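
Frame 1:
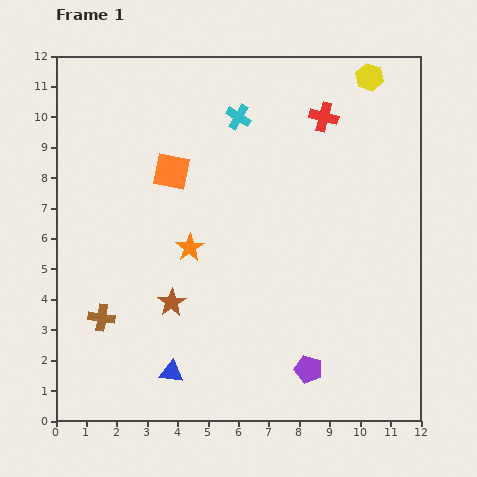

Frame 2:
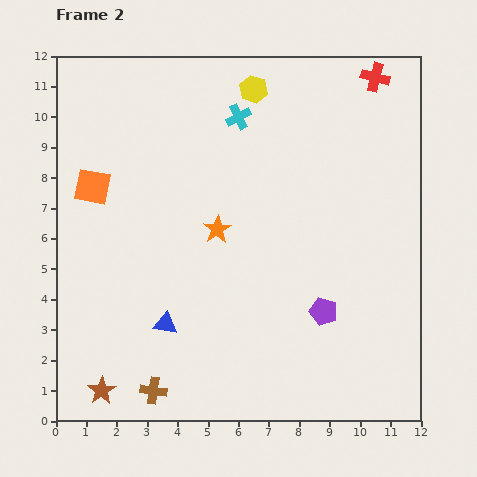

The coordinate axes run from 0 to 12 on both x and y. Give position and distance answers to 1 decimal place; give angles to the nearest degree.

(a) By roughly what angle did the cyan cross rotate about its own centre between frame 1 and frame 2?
33° clockwise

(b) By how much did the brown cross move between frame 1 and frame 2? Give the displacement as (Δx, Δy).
(1.7, -2.4)

The brown cross was at (1.5, 3.4) in frame 1 and (3.2, 1.0) in frame 2.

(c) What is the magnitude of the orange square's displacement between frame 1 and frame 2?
2.6

The orange square moved from (3.8, 8.2) to (1.2, 7.7), a distance of √(2.6² + 0.5²) ≈ 2.6.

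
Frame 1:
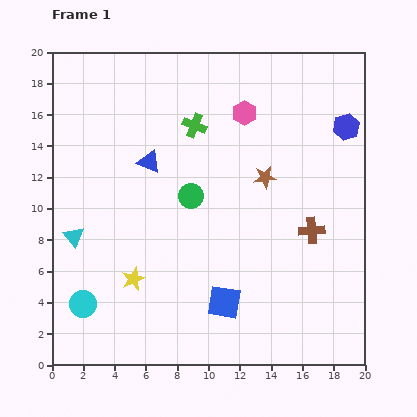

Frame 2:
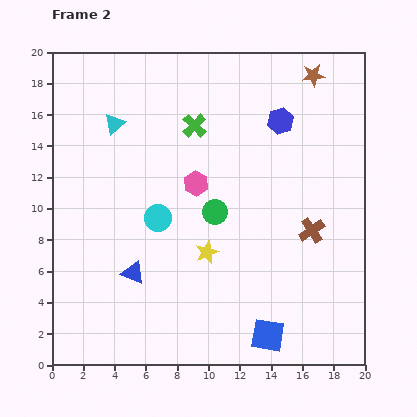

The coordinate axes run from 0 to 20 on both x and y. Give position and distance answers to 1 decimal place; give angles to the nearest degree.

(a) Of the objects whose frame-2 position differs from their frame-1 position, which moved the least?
the green circle

(moved 1.8)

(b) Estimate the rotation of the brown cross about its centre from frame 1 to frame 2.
29° counter-clockwise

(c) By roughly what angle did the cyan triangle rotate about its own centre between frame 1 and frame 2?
27° clockwise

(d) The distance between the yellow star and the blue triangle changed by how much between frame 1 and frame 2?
-2.7

Distance in frame 1: 7.6. Distance in frame 2: 4.9.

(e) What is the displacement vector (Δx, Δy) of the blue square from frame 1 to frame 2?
(2.8, -2.1)

The blue square was at (11.0, 4.0) in frame 1 and (13.8, 1.9) in frame 2.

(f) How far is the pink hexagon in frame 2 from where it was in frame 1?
5.5

The pink hexagon moved from (12.3, 16.1) to (9.2, 11.6), a distance of √(3.1² + 4.5²) ≈ 5.5.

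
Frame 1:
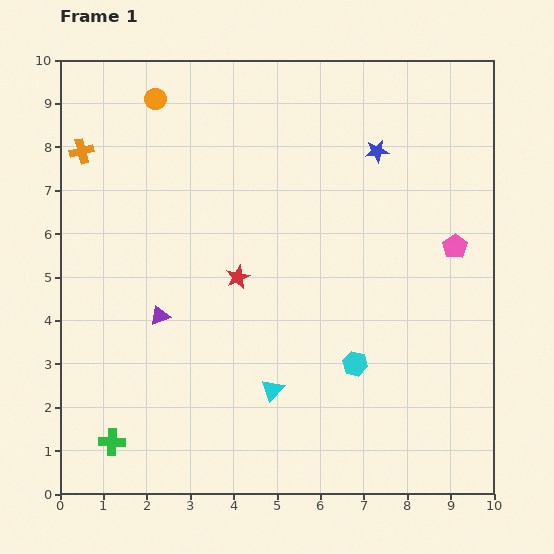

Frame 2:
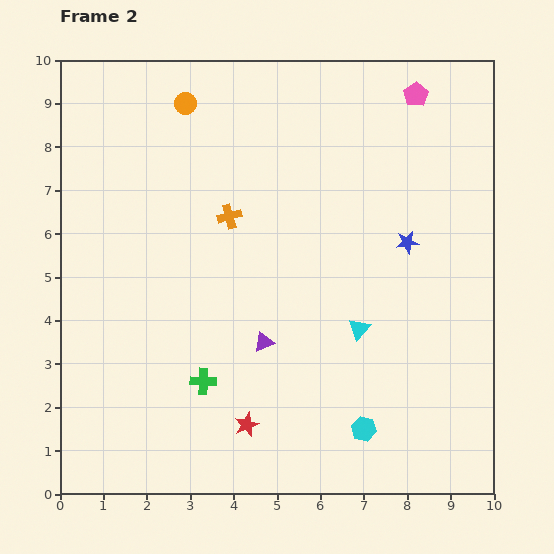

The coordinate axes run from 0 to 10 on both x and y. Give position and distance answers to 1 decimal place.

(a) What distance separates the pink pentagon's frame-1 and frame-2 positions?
3.6

The pink pentagon moved from (9.1, 5.7) to (8.2, 9.2), a distance of √(0.9² + 3.5²) ≈ 3.6.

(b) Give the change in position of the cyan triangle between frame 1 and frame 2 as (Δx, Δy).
(2.0, 1.4)

The cyan triangle was at (4.9, 2.4) in frame 1 and (6.9, 3.8) in frame 2.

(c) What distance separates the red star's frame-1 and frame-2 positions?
3.4

The red star moved from (4.1, 5.0) to (4.3, 1.6), a distance of √(0.2² + 3.4²) ≈ 3.4.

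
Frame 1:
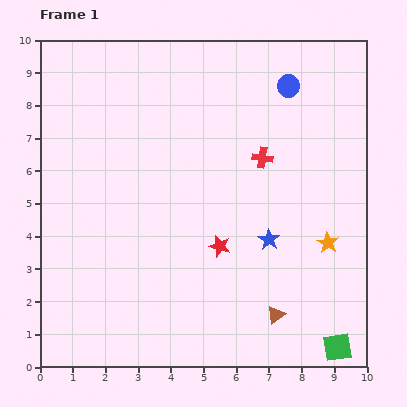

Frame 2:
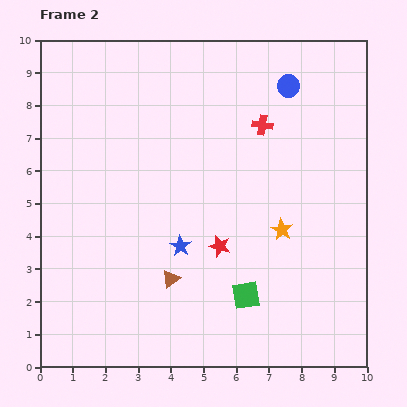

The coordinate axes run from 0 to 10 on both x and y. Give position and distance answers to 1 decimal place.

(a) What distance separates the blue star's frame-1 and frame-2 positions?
2.7

The blue star moved from (7.0, 3.9) to (4.3, 3.7), a distance of √(2.7² + 0.2²) ≈ 2.7.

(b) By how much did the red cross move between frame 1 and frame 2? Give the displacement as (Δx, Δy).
(0.0, 1.0)

The red cross was at (6.8, 6.4) in frame 1 and (6.8, 7.4) in frame 2.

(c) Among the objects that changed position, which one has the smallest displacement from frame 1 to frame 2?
the red cross

(moved 1.0)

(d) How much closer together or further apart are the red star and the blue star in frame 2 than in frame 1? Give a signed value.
-0.3

Distance in frame 1: 1.5. Distance in frame 2: 1.2.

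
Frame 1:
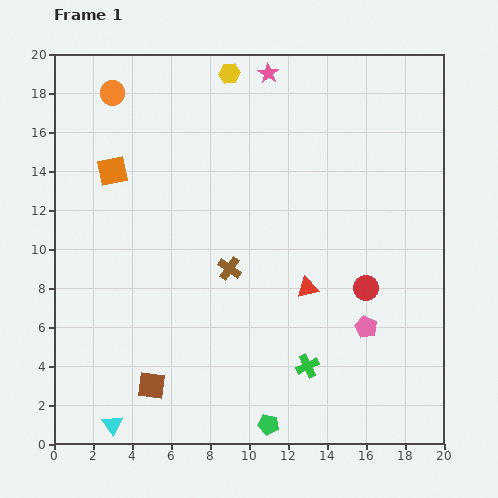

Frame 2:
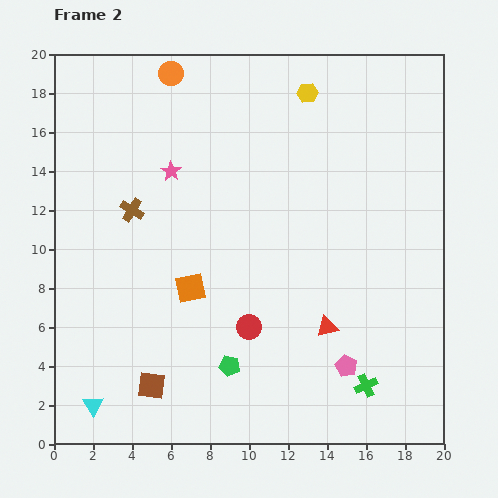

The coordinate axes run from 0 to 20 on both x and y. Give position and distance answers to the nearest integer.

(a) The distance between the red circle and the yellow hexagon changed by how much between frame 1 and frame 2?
-1

Distance in frame 1: 13. Distance in frame 2: 12.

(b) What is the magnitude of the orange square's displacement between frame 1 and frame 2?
7

The orange square moved from (3, 14) to (7, 8), a distance of √(4² + 6²) ≈ 7.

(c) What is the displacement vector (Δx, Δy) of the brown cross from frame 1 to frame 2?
(-5, 3)

The brown cross was at (9, 9) in frame 1 and (4, 12) in frame 2.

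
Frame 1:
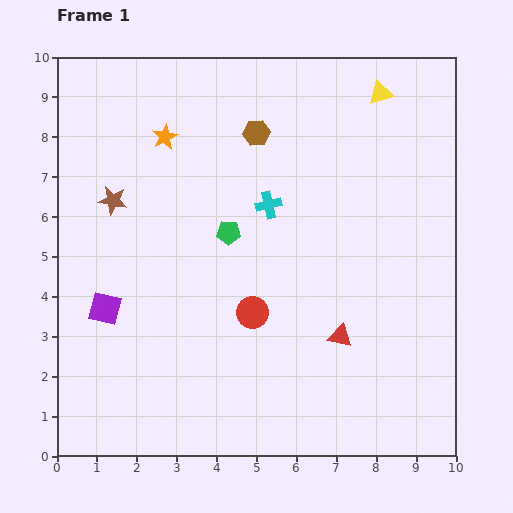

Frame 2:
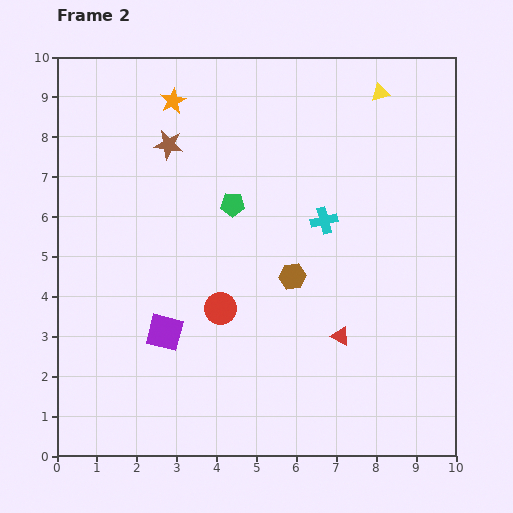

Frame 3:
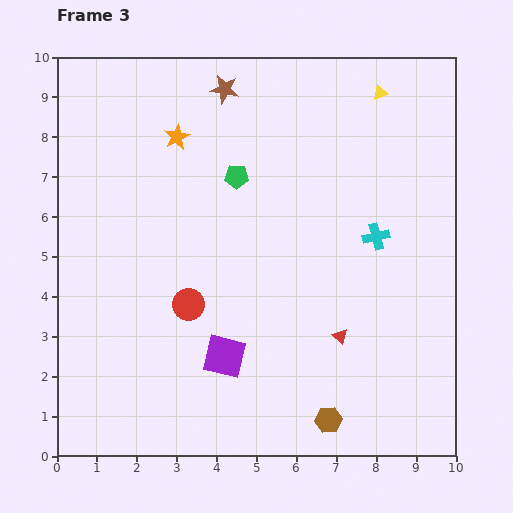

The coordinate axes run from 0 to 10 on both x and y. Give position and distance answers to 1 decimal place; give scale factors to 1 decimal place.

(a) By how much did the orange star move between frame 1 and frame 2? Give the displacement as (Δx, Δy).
(0.2, 0.9)

The orange star was at (2.7, 8.0) in frame 1 and (2.9, 8.9) in frame 2.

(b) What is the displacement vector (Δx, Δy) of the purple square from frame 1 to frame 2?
(1.5, -0.6)

The purple square was at (1.2, 3.7) in frame 1 and (2.7, 3.1) in frame 2.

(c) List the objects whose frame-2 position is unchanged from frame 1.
the yellow triangle, the red triangle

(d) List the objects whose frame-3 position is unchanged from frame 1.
the yellow triangle, the red triangle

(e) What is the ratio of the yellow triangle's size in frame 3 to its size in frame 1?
0.6×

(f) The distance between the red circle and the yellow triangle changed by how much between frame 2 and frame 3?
+0.5

Distance in frame 2: 6.7. Distance in frame 3: 7.2.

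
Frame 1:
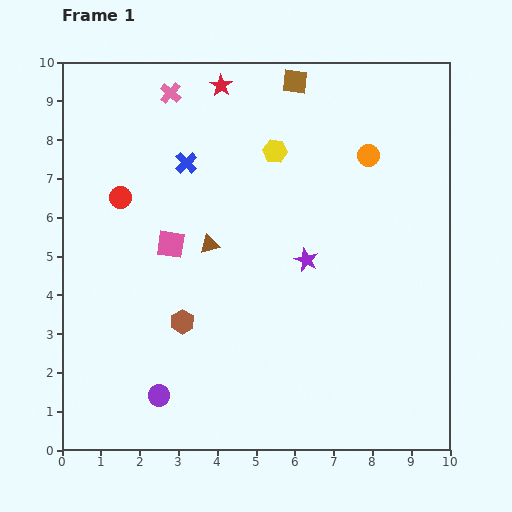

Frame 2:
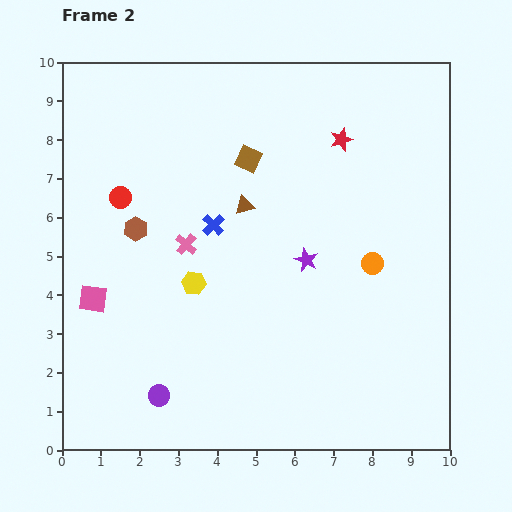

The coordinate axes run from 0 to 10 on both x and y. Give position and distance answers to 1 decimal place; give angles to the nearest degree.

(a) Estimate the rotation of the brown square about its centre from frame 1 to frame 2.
19° clockwise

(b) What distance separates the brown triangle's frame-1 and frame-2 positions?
1.3

The brown triangle moved from (3.8, 5.3) to (4.7, 6.3), a distance of √(0.9² + 1.0²) ≈ 1.3.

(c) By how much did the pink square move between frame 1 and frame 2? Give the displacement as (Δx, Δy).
(-2.0, -1.4)

The pink square was at (2.8, 5.3) in frame 1 and (0.8, 3.9) in frame 2.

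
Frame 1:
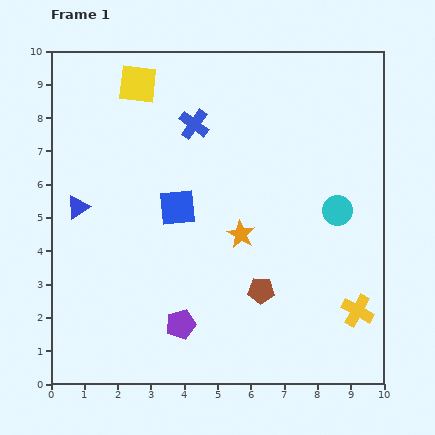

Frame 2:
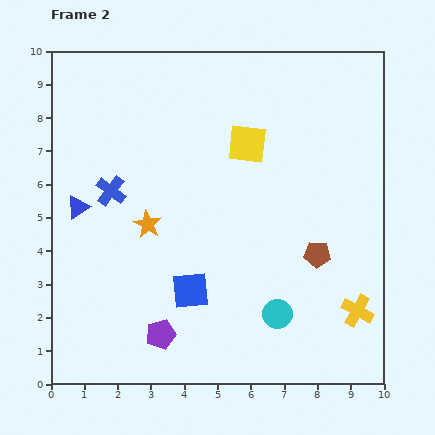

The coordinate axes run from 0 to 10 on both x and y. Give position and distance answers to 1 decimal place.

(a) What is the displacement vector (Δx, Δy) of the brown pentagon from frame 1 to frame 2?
(1.7, 1.1)

The brown pentagon was at (6.3, 2.8) in frame 1 and (8.0, 3.9) in frame 2.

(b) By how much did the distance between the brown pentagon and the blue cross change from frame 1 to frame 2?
+1.1

Distance in frame 1: 5.4. Distance in frame 2: 6.5.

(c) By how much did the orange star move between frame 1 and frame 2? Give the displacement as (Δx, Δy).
(-2.8, 0.3)

The orange star was at (5.7, 4.5) in frame 1 and (2.9, 4.8) in frame 2.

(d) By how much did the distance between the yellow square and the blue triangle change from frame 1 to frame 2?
+1.3

Distance in frame 1: 4.1. Distance in frame 2: 5.4.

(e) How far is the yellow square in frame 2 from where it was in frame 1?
3.8

The yellow square moved from (2.6, 9.0) to (5.9, 7.2), a distance of √(3.3² + 1.8²) ≈ 3.8.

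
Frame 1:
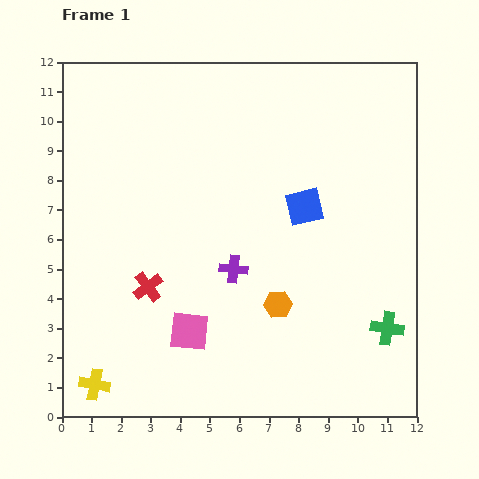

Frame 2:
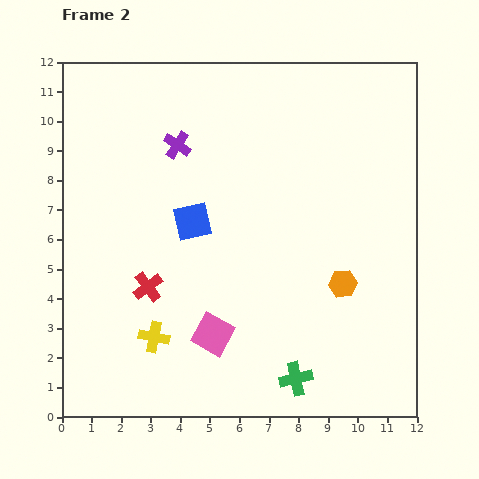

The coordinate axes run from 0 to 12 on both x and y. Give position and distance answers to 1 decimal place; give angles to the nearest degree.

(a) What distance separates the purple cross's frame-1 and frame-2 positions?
4.6

The purple cross moved from (5.8, 5.0) to (3.9, 9.2), a distance of √(1.9² + 4.2²) ≈ 4.6.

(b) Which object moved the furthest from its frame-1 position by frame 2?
the purple cross

(moved 4.6; next 3.8)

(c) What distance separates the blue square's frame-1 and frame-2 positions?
3.8

The blue square moved from (8.2, 7.1) to (4.4, 6.6), a distance of √(3.8² + 0.5²) ≈ 3.8.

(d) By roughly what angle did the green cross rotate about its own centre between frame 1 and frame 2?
21° counter-clockwise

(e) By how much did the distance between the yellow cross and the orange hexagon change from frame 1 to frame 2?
-0.2

Distance in frame 1: 6.8. Distance in frame 2: 6.6.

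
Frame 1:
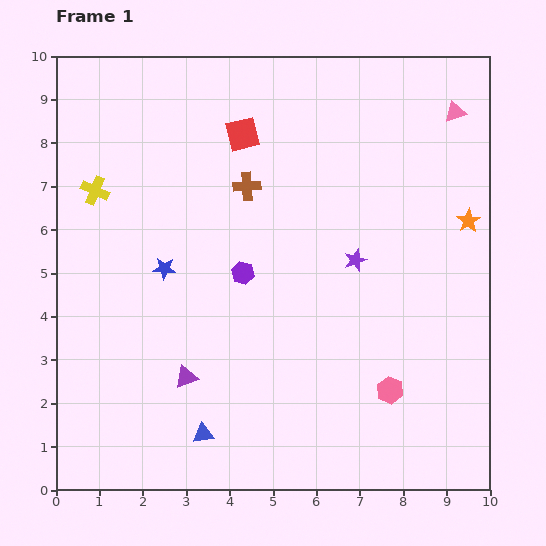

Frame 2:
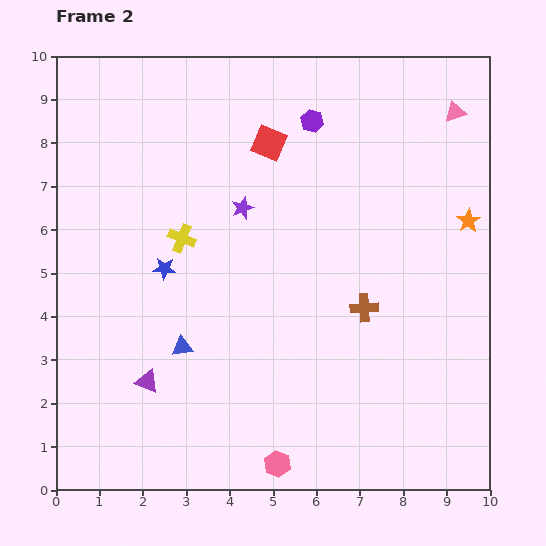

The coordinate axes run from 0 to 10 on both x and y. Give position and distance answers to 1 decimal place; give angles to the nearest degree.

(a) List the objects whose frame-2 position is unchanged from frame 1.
the orange star, the blue star, the pink triangle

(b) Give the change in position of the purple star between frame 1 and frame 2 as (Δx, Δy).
(-2.6, 1.2)

The purple star was at (6.9, 5.3) in frame 1 and (4.3, 6.5) in frame 2.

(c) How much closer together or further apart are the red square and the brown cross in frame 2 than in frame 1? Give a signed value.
+3.2

Distance in frame 1: 1.2. Distance in frame 2: 4.4.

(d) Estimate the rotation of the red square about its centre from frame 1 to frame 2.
37° clockwise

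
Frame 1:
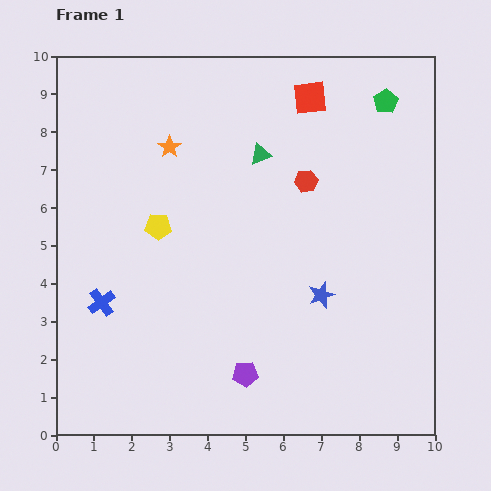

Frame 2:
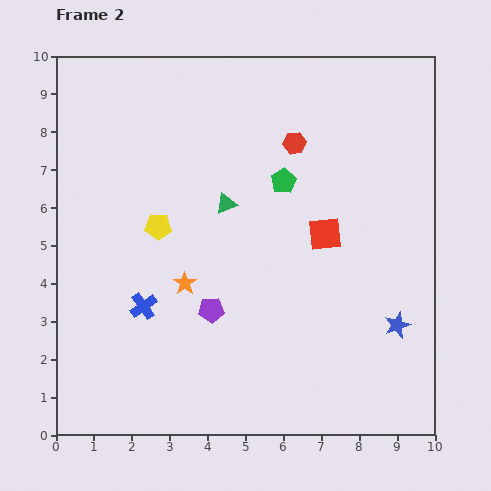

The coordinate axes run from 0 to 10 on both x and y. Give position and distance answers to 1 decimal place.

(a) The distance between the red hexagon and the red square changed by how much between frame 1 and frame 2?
+0.3

Distance in frame 1: 2.2. Distance in frame 2: 2.5.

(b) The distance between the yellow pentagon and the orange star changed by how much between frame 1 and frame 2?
-0.4

Distance in frame 1: 2.1. Distance in frame 2: 1.7.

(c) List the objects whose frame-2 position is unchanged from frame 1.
the yellow pentagon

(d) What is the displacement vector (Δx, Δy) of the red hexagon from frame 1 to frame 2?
(-0.3, 1.0)

The red hexagon was at (6.6, 6.7) in frame 1 and (6.3, 7.7) in frame 2.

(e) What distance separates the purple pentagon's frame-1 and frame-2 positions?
1.9

The purple pentagon moved from (5.0, 1.6) to (4.1, 3.3), a distance of √(0.9² + 1.7²) ≈ 1.9.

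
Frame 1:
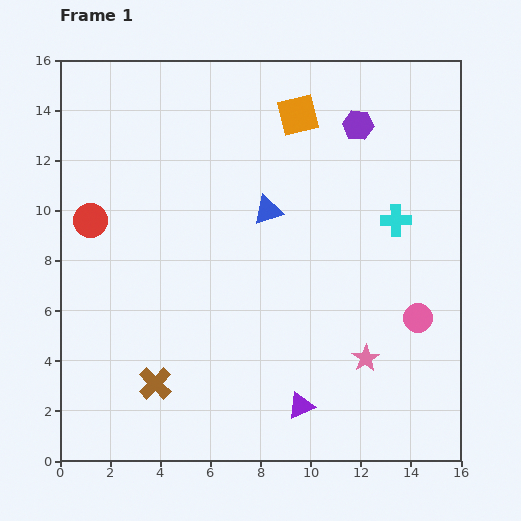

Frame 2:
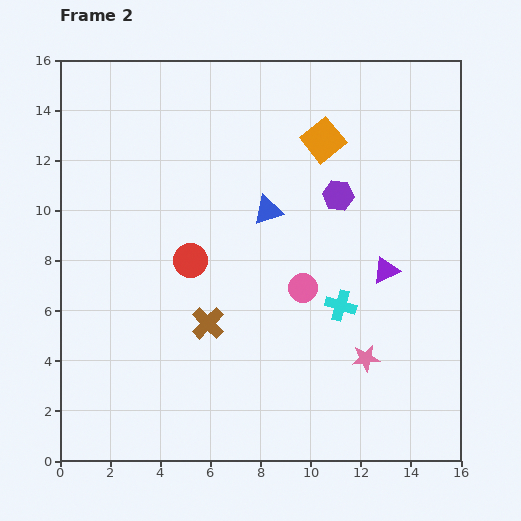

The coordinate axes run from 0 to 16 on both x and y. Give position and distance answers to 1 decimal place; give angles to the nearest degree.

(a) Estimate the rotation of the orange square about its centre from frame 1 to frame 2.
25° counter-clockwise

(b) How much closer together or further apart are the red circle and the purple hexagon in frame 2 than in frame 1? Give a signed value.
-5.0

Distance in frame 1: 11.4. Distance in frame 2: 6.4.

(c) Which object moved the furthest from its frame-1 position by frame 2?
the purple triangle

(moved 6.4; next 4.8)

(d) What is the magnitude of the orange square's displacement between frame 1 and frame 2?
1.4

The orange square moved from (9.5, 13.8) to (10.5, 12.8), a distance of √(1.0² + 1.0²) ≈ 1.4.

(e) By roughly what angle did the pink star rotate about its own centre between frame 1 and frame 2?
27° clockwise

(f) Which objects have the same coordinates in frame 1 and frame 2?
the blue triangle, the pink star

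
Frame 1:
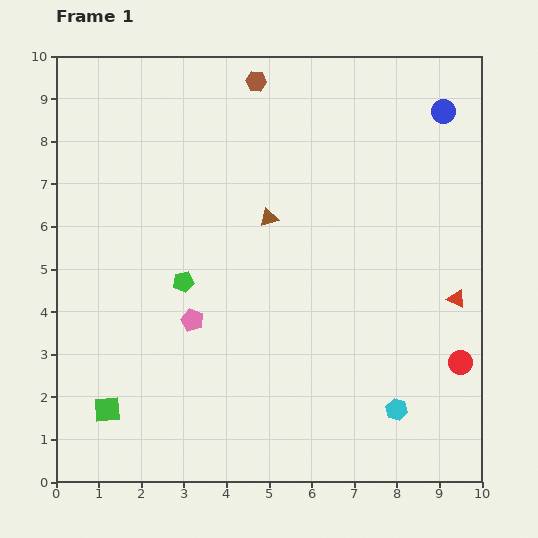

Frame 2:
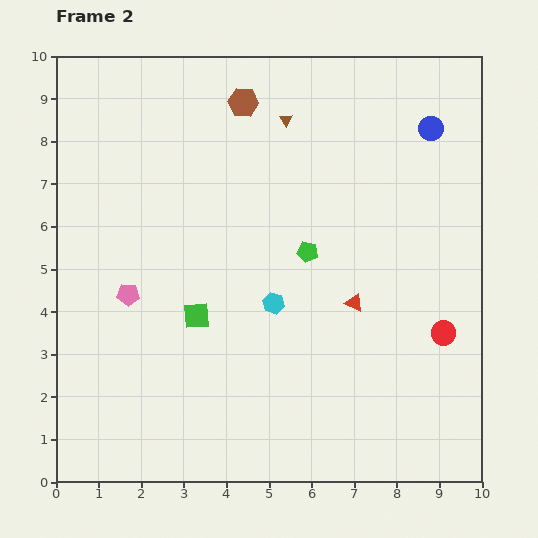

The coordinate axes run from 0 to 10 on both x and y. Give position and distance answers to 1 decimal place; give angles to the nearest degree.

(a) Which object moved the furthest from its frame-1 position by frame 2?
the cyan hexagon

(moved 3.8; next 3.0)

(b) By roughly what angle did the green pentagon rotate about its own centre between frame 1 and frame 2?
21° clockwise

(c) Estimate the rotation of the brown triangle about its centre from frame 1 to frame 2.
44° counter-clockwise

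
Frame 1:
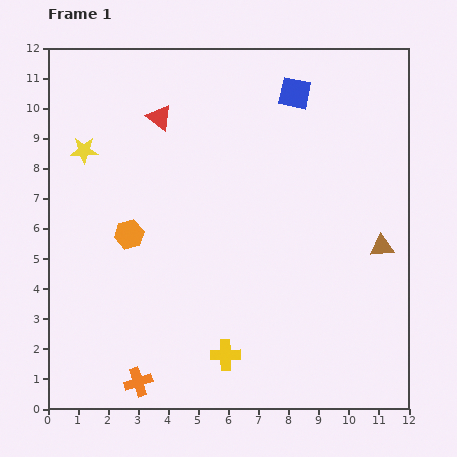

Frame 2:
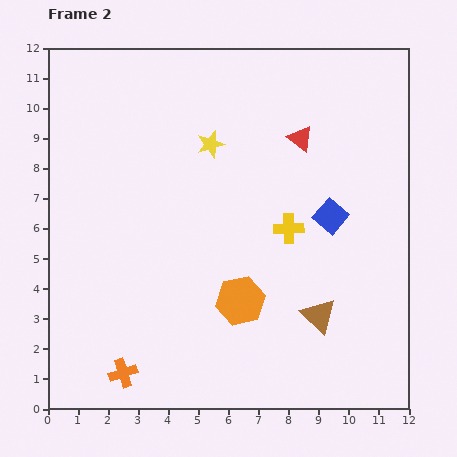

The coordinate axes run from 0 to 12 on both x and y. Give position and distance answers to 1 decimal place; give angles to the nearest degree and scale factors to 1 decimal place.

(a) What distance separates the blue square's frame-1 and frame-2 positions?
4.3

The blue square moved from (8.2, 10.5) to (9.4, 6.4), a distance of √(1.2² + 4.1²) ≈ 4.3.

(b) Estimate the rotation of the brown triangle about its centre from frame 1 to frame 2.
49° clockwise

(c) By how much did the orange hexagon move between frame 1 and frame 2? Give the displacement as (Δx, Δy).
(3.7, -2.2)

The orange hexagon was at (2.7, 5.8) in frame 1 and (6.4, 3.6) in frame 2.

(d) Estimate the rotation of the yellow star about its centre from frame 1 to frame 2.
15° counter-clockwise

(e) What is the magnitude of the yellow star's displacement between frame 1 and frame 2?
4.2

The yellow star moved from (1.2, 8.6) to (5.4, 8.8), a distance of √(4.2² + 0.2²) ≈ 4.2.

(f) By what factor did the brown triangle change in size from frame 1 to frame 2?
1.5×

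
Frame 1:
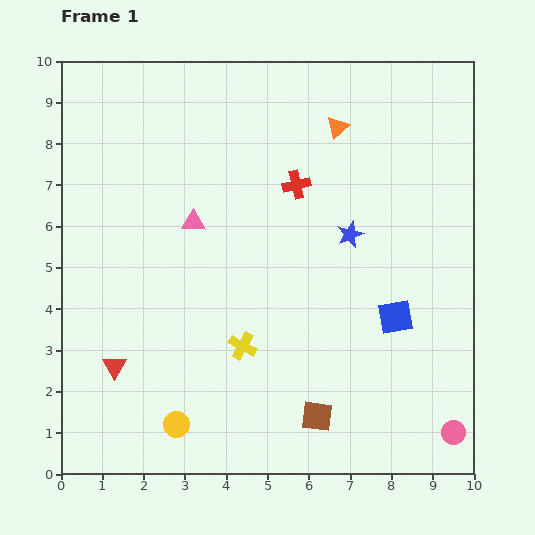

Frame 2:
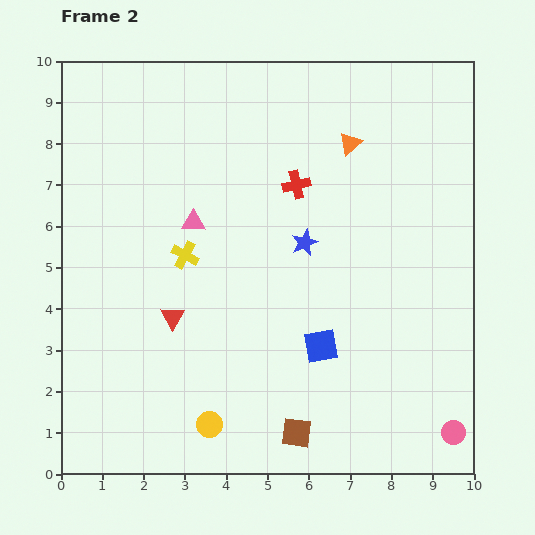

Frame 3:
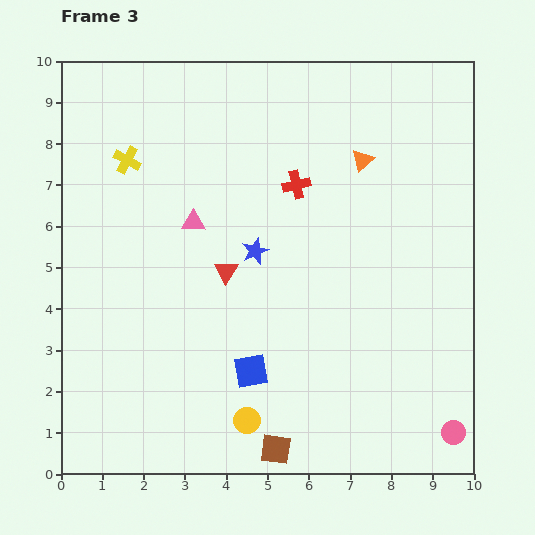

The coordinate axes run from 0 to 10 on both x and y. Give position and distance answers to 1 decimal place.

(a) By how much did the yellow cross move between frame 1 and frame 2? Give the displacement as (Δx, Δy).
(-1.4, 2.2)

The yellow cross was at (4.4, 3.1) in frame 1 and (3.0, 5.3) in frame 2.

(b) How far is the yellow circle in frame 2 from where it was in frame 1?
0.8

The yellow circle moved from (2.8, 1.2) to (3.6, 1.2), a distance of √(0.8² + 0.0²) ≈ 0.8.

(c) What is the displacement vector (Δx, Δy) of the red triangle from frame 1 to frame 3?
(2.7, 2.3)

The red triangle was at (1.3, 2.6) in frame 1 and (4.0, 4.9) in frame 3.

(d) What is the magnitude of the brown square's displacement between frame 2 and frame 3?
0.6

The brown square moved from (5.7, 1.0) to (5.2, 0.6), a distance of √(0.5² + 0.4²) ≈ 0.6.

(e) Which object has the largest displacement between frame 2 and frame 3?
the yellow cross

(moved 2.7; next 1.8)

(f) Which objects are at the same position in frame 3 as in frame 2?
the pink triangle, the red cross, the pink circle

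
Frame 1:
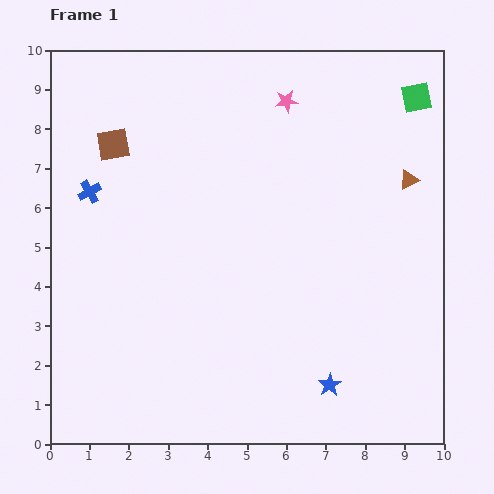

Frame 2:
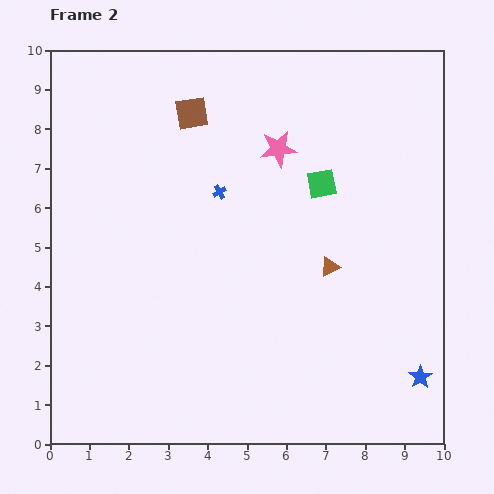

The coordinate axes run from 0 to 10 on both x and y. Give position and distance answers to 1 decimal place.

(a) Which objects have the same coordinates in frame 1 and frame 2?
none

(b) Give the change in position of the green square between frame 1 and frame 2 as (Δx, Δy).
(-2.4, -2.2)

The green square was at (9.3, 8.8) in frame 1 and (6.9, 6.6) in frame 2.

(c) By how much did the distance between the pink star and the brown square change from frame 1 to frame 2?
-2.1

Distance in frame 1: 4.5. Distance in frame 2: 2.4.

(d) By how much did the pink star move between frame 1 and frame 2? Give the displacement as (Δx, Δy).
(-0.2, -1.2)

The pink star was at (6.0, 8.7) in frame 1 and (5.8, 7.5) in frame 2.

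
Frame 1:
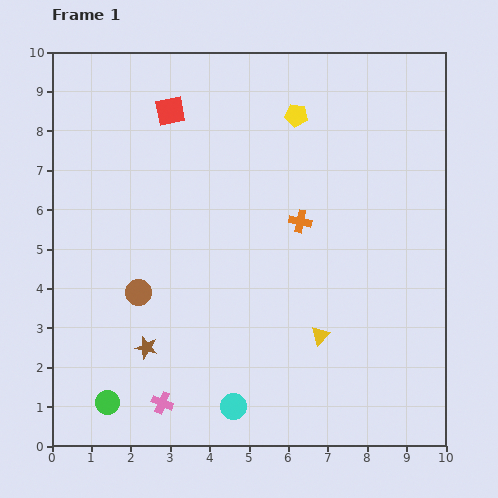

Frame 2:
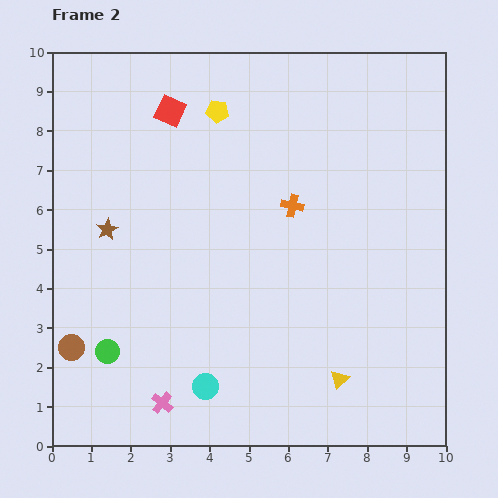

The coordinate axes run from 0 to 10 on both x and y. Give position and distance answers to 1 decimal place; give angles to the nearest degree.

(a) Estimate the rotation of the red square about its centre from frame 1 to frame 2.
36° clockwise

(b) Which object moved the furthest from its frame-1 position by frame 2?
the brown star

(moved 3.2; next 2.2)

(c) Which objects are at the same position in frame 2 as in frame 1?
the red square, the pink cross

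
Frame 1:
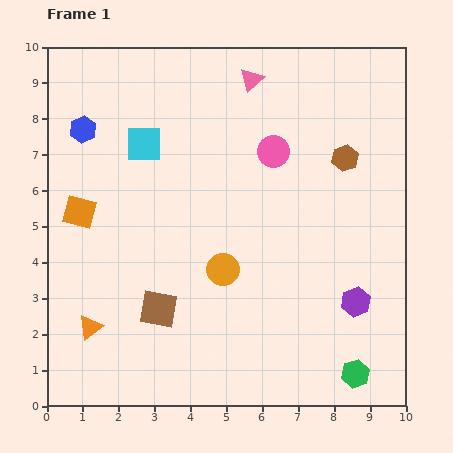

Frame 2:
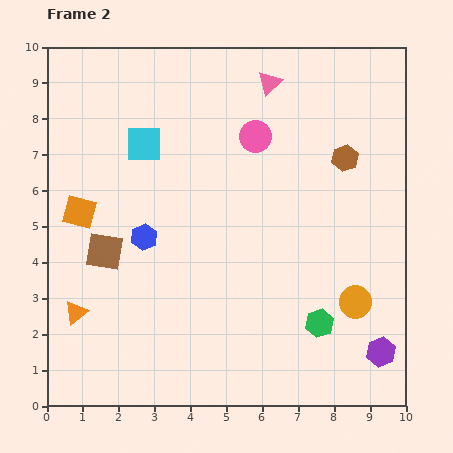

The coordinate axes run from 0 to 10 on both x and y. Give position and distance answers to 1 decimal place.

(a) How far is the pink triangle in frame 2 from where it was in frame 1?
0.5

The pink triangle moved from (5.7, 9.1) to (6.2, 9.0), a distance of √(0.5² + 0.1²) ≈ 0.5.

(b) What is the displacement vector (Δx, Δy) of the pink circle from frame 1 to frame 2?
(-0.5, 0.4)

The pink circle was at (6.3, 7.1) in frame 1 and (5.8, 7.5) in frame 2.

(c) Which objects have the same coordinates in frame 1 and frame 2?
the orange square, the brown hexagon, the cyan square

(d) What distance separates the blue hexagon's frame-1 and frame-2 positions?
3.4

The blue hexagon moved from (1.0, 7.7) to (2.7, 4.7), a distance of √(1.7² + 3.0²) ≈ 3.4.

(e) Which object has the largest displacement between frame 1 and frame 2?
the orange circle

(moved 3.8; next 3.4)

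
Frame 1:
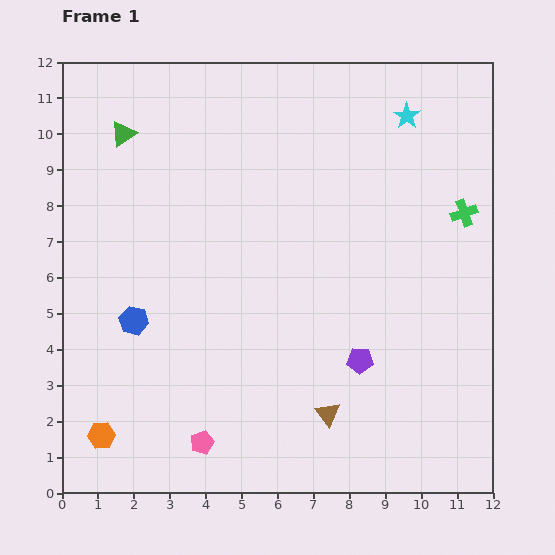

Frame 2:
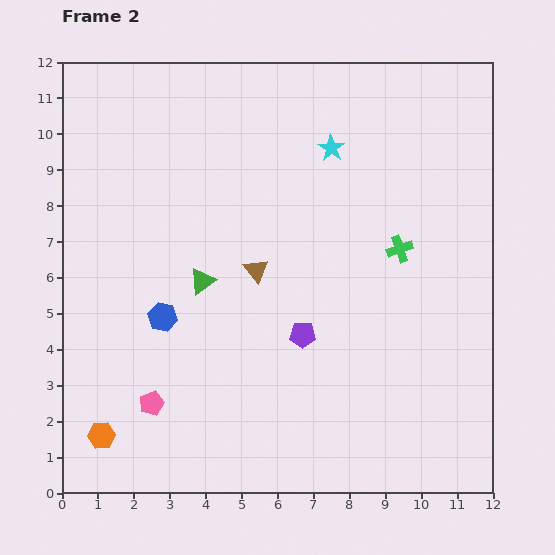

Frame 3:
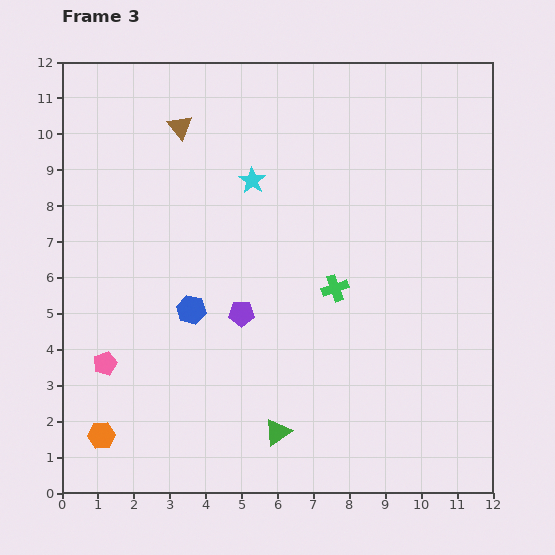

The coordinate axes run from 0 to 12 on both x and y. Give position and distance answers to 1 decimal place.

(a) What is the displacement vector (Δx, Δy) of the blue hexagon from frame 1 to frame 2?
(0.8, 0.1)

The blue hexagon was at (2.0, 4.8) in frame 1 and (2.8, 4.9) in frame 2.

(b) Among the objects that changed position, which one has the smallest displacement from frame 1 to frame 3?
the blue hexagon

(moved 1.6)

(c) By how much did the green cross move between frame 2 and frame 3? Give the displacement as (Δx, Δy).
(-1.8, -1.1)

The green cross was at (9.4, 6.8) in frame 2 and (7.6, 5.7) in frame 3.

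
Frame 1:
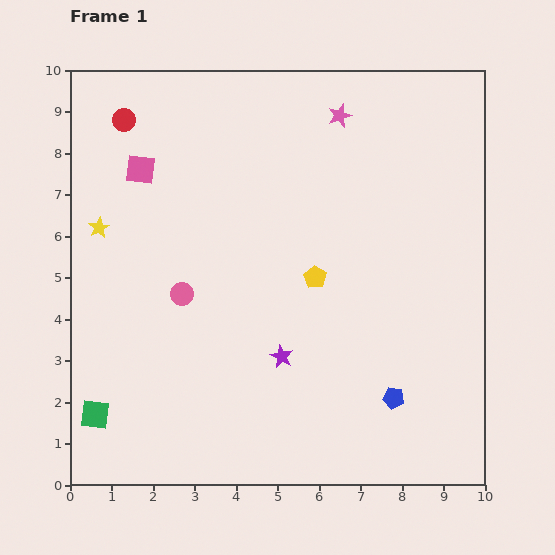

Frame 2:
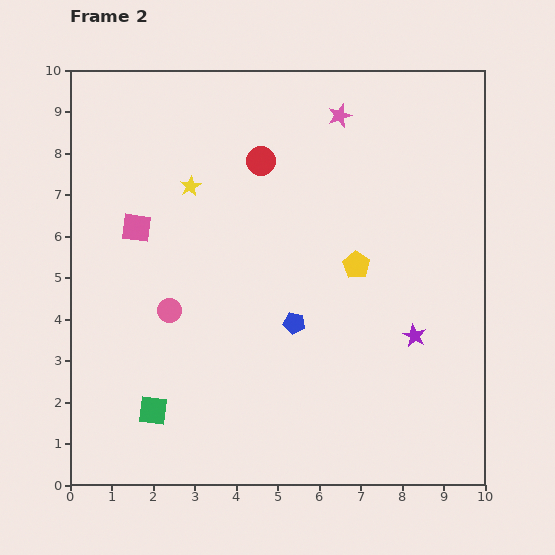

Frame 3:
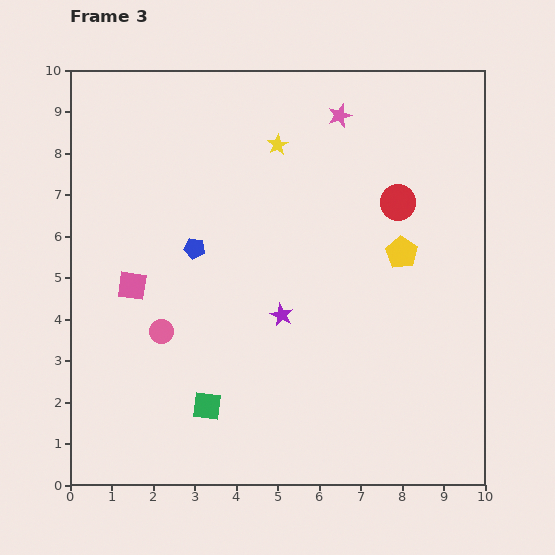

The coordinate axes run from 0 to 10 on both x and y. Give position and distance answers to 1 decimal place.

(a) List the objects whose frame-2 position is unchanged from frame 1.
the pink star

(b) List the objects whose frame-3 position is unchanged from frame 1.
the pink star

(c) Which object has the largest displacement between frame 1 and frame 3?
the red circle

(moved 6.9; next 6.0)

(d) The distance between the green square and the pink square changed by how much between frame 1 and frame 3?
-2.6

Distance in frame 1: 6.0. Distance in frame 3: 3.4.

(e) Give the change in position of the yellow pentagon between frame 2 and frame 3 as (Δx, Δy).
(1.1, 0.3)

The yellow pentagon was at (6.9, 5.3) in frame 2 and (8.0, 5.6) in frame 3.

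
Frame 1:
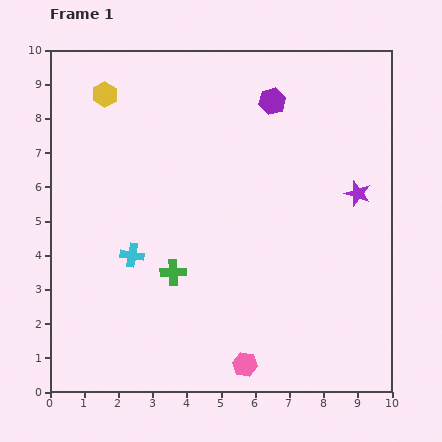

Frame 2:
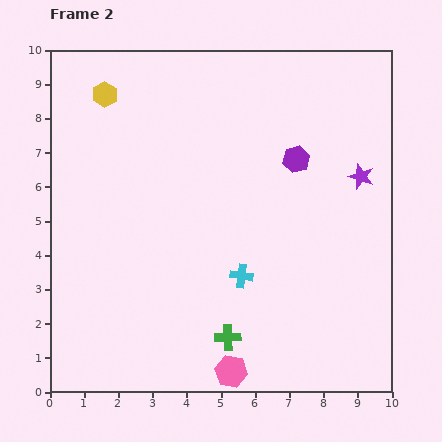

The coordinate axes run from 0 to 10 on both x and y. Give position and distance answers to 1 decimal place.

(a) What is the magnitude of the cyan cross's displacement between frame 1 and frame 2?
3.3

The cyan cross moved from (2.4, 4.0) to (5.6, 3.4), a distance of √(3.2² + 0.6²) ≈ 3.3.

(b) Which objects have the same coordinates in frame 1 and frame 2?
the yellow hexagon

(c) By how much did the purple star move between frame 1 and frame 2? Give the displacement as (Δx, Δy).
(0.1, 0.5)

The purple star was at (9.0, 5.8) in frame 1 and (9.1, 6.3) in frame 2.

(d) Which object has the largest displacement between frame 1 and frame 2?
the cyan cross

(moved 3.3; next 2.5)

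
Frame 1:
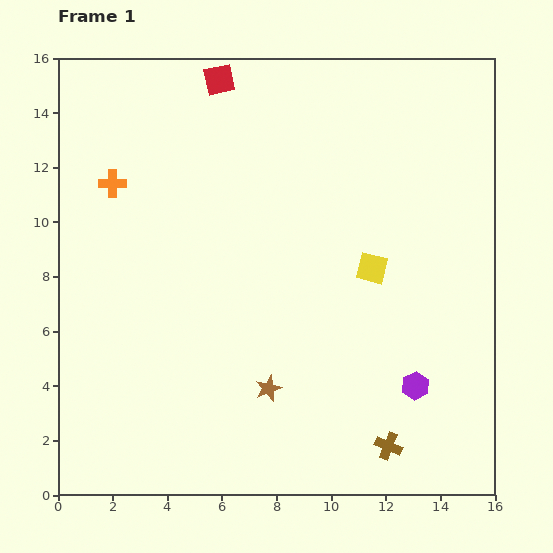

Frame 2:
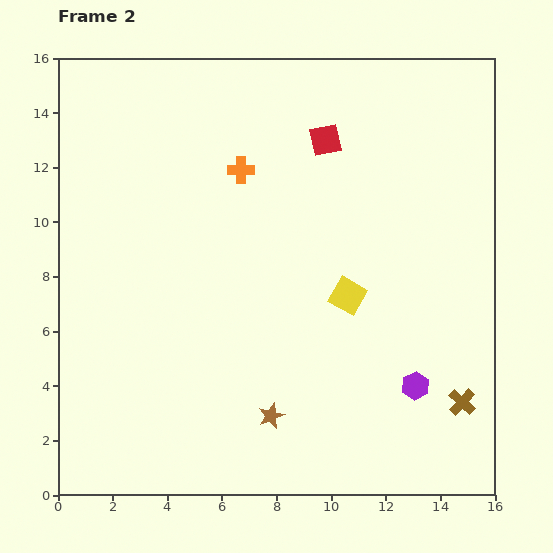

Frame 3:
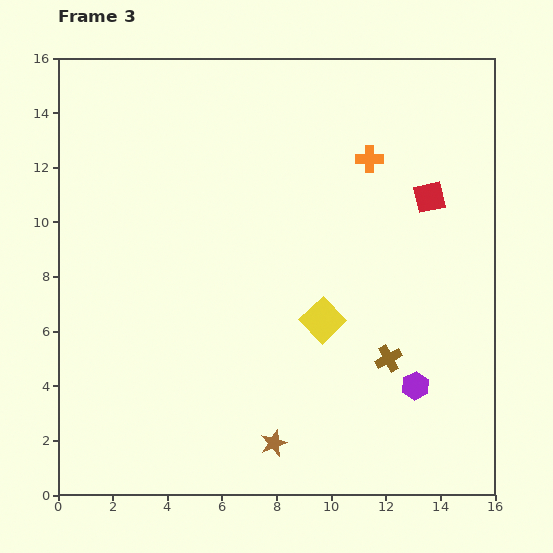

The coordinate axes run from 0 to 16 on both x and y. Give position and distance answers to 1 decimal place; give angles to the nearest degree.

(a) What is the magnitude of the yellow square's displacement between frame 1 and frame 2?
1.3

The yellow square moved from (11.5, 8.3) to (10.6, 7.3), a distance of √(0.9² + 1.0²) ≈ 1.3.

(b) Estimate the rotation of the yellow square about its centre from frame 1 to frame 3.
32° clockwise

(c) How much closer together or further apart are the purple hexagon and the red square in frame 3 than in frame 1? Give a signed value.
-6.4

Distance in frame 1: 13.3. Distance in frame 3: 6.9.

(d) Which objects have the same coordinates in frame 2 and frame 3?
the purple hexagon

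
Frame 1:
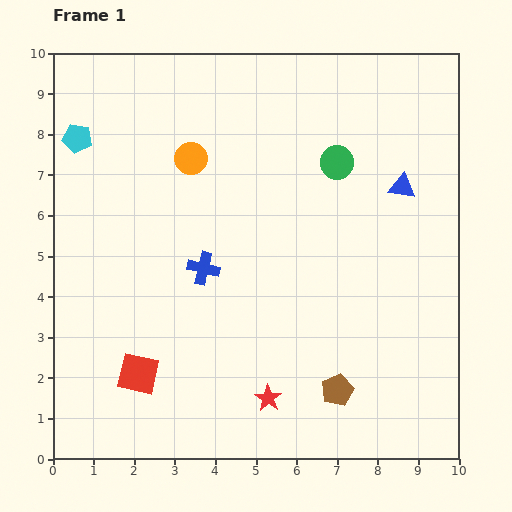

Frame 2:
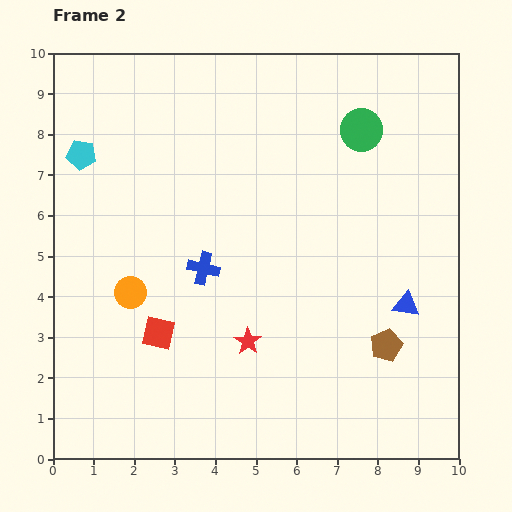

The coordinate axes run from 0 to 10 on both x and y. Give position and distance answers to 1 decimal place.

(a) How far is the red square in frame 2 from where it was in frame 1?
1.1

The red square moved from (2.1, 2.1) to (2.6, 3.1), a distance of √(0.5² + 1.0²) ≈ 1.1.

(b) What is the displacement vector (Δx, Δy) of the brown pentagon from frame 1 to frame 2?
(1.2, 1.1)

The brown pentagon was at (7.0, 1.7) in frame 1 and (8.2, 2.8) in frame 2.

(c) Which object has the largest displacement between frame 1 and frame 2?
the orange circle

(moved 3.6; next 2.9)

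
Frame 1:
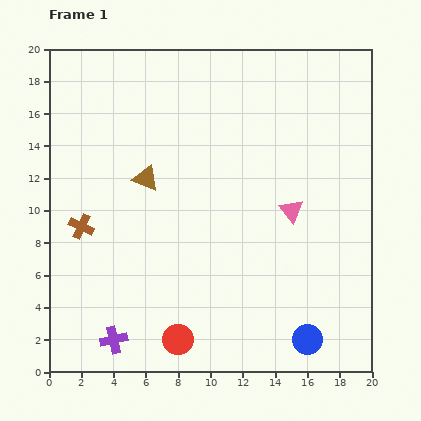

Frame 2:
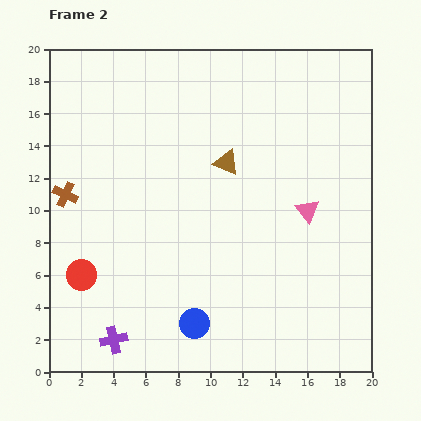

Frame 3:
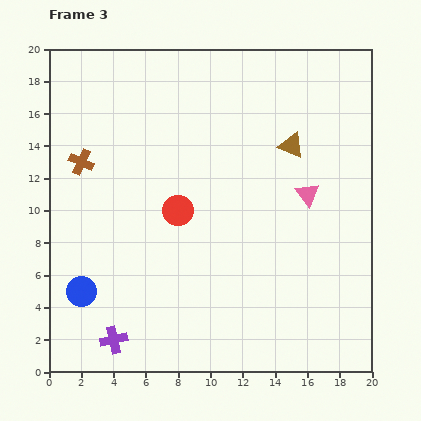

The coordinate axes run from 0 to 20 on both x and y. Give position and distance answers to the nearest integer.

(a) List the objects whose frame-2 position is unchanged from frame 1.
the purple cross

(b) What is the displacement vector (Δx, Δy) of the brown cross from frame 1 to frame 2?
(-1, 2)

The brown cross was at (2, 9) in frame 1 and (1, 11) in frame 2.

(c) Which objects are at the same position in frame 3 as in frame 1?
the purple cross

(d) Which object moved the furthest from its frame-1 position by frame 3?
the blue circle

(moved 14; next 9)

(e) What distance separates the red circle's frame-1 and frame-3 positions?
8

The red circle moved from (8, 2) to (8, 10), a distance of √(0² + 8²) ≈ 8.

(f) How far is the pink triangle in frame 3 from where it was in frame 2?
1

The pink triangle moved from (16, 10) to (16, 11), a distance of √(0² + 1²) ≈ 1.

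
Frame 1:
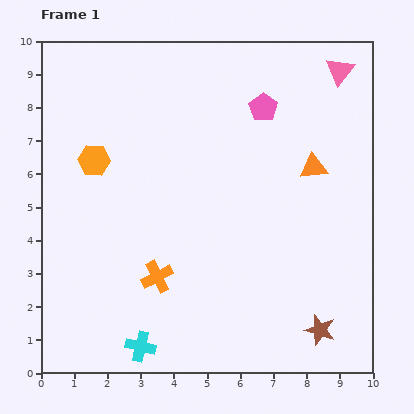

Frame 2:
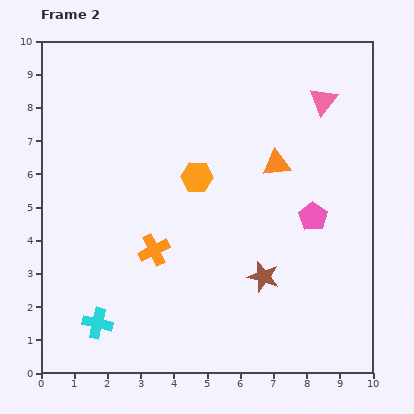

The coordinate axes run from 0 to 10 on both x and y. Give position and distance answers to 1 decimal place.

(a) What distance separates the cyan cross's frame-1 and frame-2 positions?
1.5

The cyan cross moved from (3.0, 0.8) to (1.7, 1.5), a distance of √(1.3² + 0.7²) ≈ 1.5.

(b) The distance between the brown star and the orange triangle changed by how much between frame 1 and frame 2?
-1.5

Distance in frame 1: 4.9. Distance in frame 2: 3.4.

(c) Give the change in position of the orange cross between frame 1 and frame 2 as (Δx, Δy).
(-0.1, 0.8)

The orange cross was at (3.5, 2.9) in frame 1 and (3.4, 3.7) in frame 2.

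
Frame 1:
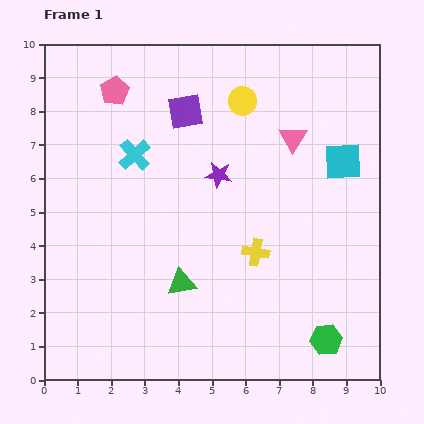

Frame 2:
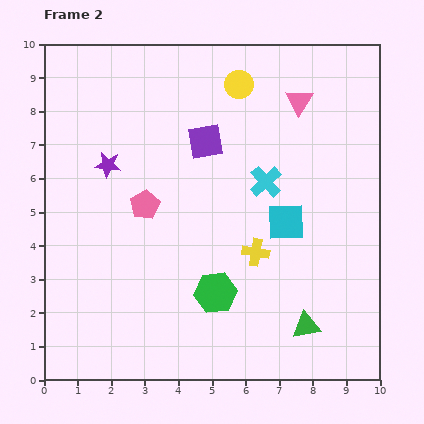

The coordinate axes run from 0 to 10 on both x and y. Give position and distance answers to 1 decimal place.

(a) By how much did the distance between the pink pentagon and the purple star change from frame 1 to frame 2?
-2.4

Distance in frame 1: 4.0. Distance in frame 2: 1.6.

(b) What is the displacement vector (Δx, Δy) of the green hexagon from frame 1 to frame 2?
(-3.3, 1.4)

The green hexagon was at (8.4, 1.2) in frame 1 and (5.1, 2.6) in frame 2.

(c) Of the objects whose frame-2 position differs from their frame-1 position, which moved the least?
the yellow circle

(moved 0.5)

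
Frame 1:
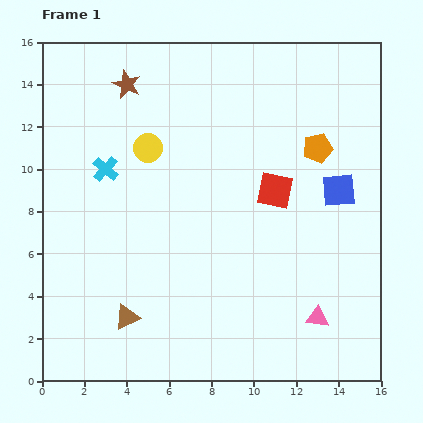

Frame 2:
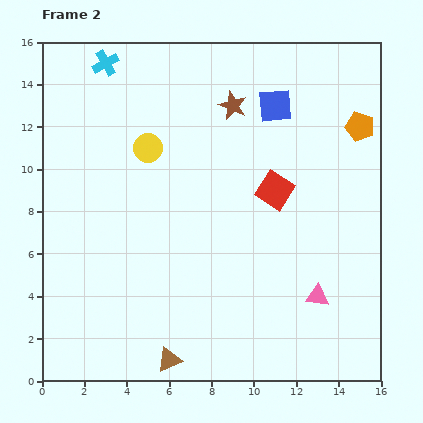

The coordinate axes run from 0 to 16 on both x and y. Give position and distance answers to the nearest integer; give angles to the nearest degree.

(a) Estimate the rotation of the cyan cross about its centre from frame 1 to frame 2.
20° clockwise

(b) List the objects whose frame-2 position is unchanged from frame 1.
the red square, the yellow circle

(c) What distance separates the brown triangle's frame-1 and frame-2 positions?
3

The brown triangle moved from (4, 3) to (6, 1), a distance of √(2² + 2²) ≈ 3.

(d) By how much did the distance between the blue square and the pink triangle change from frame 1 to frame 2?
+3

Distance in frame 1: 6. Distance in frame 2: 9.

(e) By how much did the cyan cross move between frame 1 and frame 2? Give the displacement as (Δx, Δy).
(0, 5)

The cyan cross was at (3, 10) in frame 1 and (3, 15) in frame 2.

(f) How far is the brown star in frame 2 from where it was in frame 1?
5

The brown star moved from (4, 14) to (9, 13), a distance of √(5² + 1²) ≈ 5.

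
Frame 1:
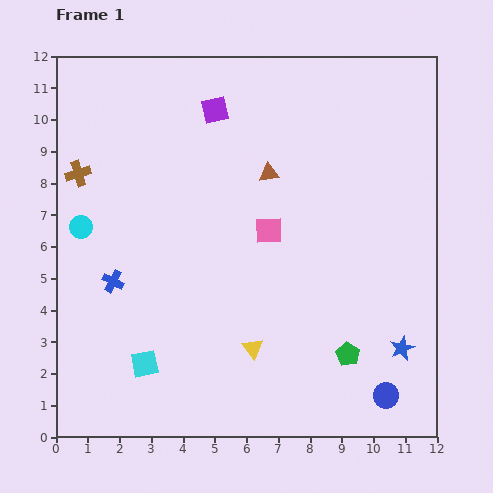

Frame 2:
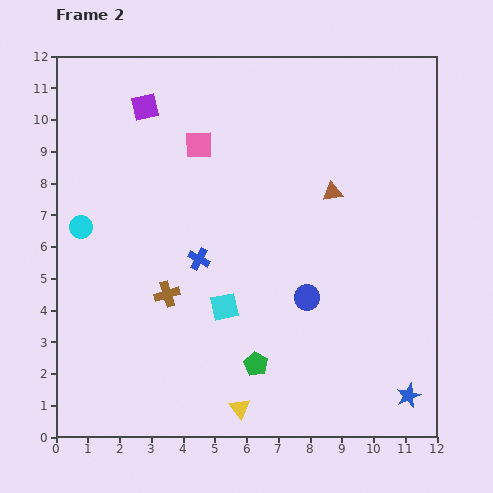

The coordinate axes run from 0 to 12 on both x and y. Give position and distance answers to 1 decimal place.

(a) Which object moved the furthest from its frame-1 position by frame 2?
the brown cross

(moved 4.7; next 4.0)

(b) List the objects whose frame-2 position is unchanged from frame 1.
the cyan circle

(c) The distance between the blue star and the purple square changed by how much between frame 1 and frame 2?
+2.8

Distance in frame 1: 9.5. Distance in frame 2: 12.3.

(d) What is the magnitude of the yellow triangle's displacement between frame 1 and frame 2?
1.9

The yellow triangle moved from (6.2, 2.8) to (5.8, 0.9), a distance of √(0.4² + 1.9²) ≈ 1.9.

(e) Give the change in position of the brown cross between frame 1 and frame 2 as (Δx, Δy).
(2.8, -3.8)

The brown cross was at (0.7, 8.3) in frame 1 and (3.5, 4.5) in frame 2.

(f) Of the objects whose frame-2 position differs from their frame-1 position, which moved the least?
the blue star

(moved 1.5)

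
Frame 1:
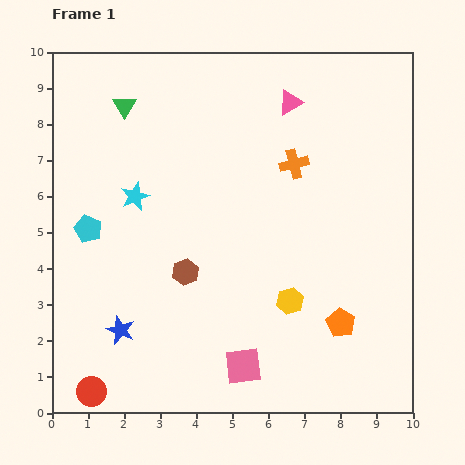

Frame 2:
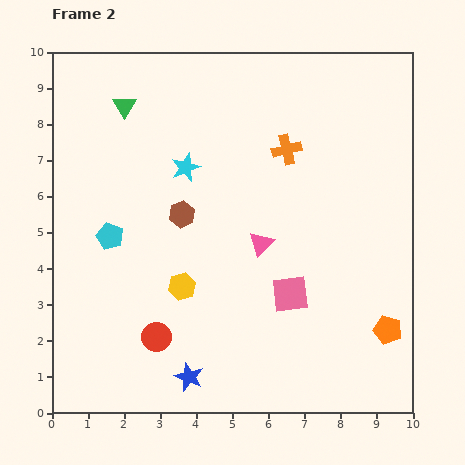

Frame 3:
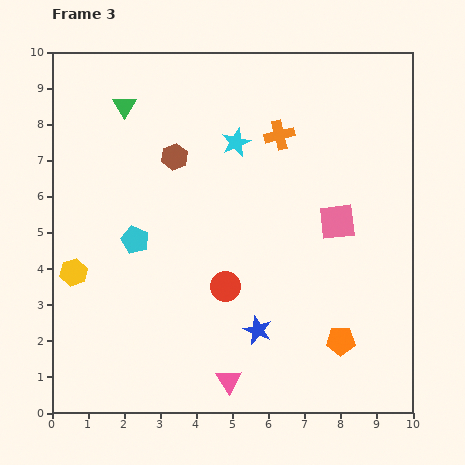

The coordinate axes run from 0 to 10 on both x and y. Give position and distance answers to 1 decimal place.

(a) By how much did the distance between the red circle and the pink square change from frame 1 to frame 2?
-0.4

Distance in frame 1: 4.3. Distance in frame 2: 3.9.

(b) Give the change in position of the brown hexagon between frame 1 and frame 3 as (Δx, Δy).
(-0.3, 3.2)

The brown hexagon was at (3.7, 3.9) in frame 1 and (3.4, 7.1) in frame 3.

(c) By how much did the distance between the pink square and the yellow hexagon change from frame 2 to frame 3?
+4.4

Distance in frame 2: 3.0. Distance in frame 3: 7.4.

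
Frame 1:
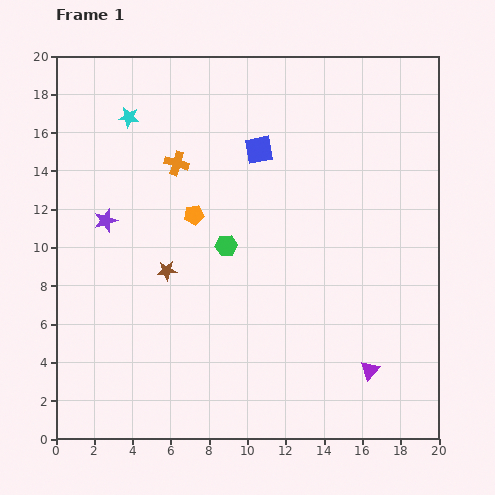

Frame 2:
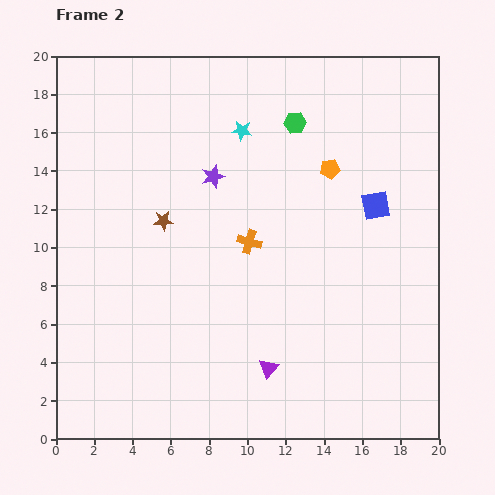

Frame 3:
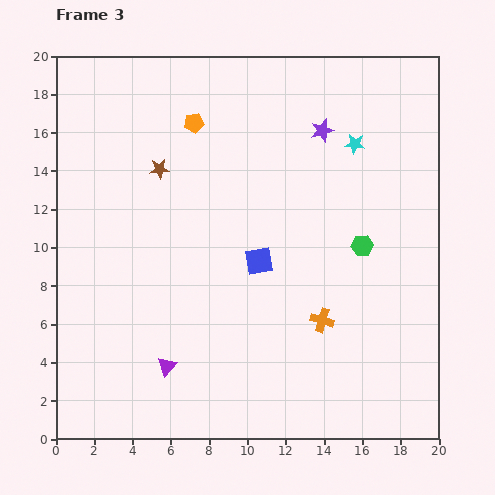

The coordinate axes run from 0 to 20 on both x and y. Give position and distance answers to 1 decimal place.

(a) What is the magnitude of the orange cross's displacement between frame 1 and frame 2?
5.6

The orange cross moved from (6.3, 14.4) to (10.1, 10.3), a distance of √(3.8² + 4.1²) ≈ 5.6.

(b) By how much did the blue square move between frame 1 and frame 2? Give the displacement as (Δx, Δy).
(6.1, -2.9)

The blue square was at (10.6, 15.1) in frame 1 and (16.7, 12.2) in frame 2.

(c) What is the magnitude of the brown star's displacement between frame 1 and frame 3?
5.3

The brown star moved from (5.8, 8.8) to (5.4, 14.1), a distance of √(0.4² + 5.3²) ≈ 5.3.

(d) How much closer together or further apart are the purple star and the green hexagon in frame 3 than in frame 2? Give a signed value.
+1.3

Distance in frame 2: 5.1. Distance in frame 3: 6.4.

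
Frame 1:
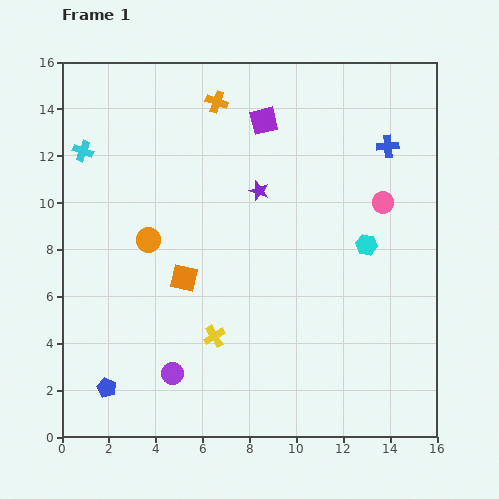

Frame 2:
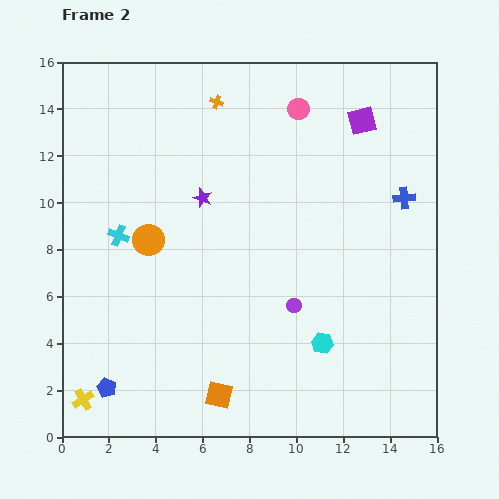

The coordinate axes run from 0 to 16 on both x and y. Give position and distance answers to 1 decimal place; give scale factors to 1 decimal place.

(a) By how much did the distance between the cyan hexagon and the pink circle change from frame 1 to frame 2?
+8.1

Distance in frame 1: 1.9. Distance in frame 2: 10.0.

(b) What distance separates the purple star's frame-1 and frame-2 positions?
2.4

The purple star moved from (8.4, 10.5) to (6.0, 10.2), a distance of √(2.4² + 0.3²) ≈ 2.4.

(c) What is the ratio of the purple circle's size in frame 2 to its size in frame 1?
0.6×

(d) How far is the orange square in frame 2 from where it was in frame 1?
5.2

The orange square moved from (5.2, 6.8) to (6.7, 1.8), a distance of √(1.5² + 5.0²) ≈ 5.2.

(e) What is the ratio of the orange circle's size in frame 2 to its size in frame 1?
1.3×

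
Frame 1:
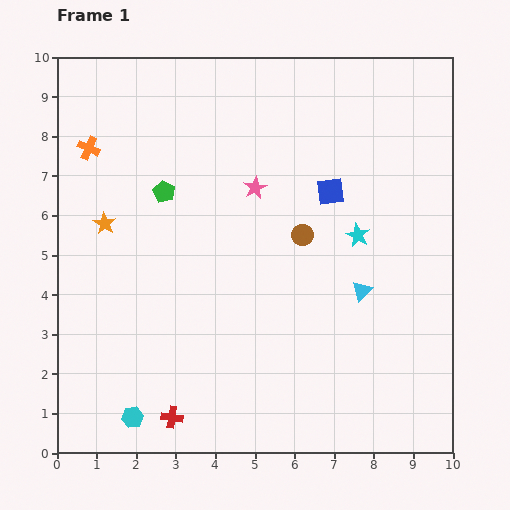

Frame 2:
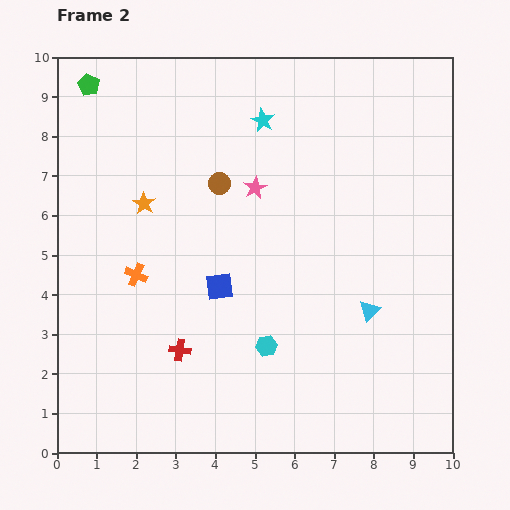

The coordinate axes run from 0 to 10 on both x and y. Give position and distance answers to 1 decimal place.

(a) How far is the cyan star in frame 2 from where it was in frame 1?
3.8

The cyan star moved from (7.6, 5.5) to (5.2, 8.4), a distance of √(2.4² + 2.9²) ≈ 3.8.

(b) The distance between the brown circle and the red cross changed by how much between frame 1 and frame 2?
-1.4

Distance in frame 1: 5.7. Distance in frame 2: 4.3.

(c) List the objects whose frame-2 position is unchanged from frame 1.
the pink star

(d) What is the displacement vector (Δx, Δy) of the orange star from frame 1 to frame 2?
(1.0, 0.5)

The orange star was at (1.2, 5.8) in frame 1 and (2.2, 6.3) in frame 2.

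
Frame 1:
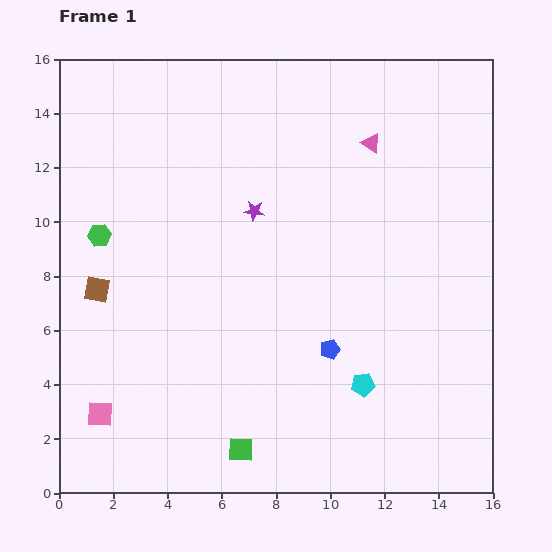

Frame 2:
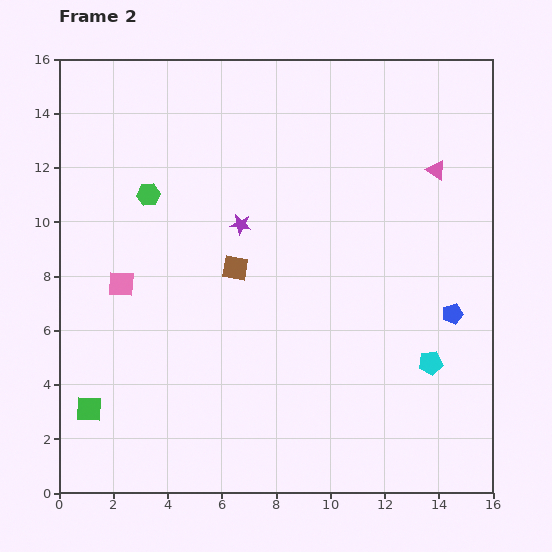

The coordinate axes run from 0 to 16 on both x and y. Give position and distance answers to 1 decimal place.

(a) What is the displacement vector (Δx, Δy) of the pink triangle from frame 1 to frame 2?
(2.4, -1.0)

The pink triangle was at (11.5, 12.9) in frame 1 and (13.9, 11.9) in frame 2.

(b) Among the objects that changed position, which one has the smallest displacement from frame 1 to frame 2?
the purple star

(moved 0.7)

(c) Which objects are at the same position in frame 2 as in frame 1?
none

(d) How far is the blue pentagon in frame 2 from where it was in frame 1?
4.7

The blue pentagon moved from (10.0, 5.3) to (14.5, 6.6), a distance of √(4.5² + 1.3²) ≈ 4.7.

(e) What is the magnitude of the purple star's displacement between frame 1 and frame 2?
0.7

The purple star moved from (7.2, 10.4) to (6.7, 9.9), a distance of √(0.5² + 0.5²) ≈ 0.7.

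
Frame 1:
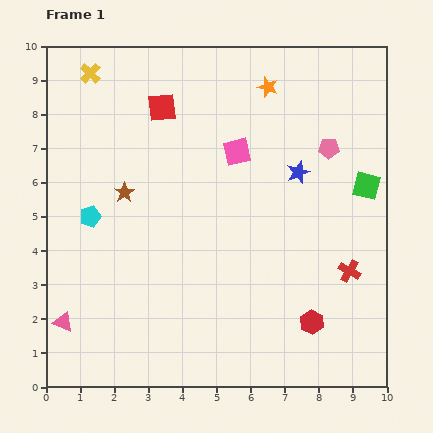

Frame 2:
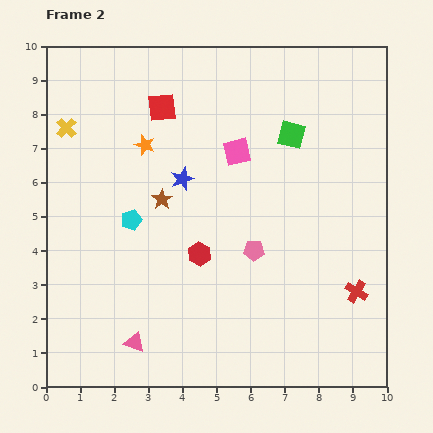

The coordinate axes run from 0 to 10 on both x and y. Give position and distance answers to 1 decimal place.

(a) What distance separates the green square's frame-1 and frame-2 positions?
2.7

The green square moved from (9.4, 5.9) to (7.2, 7.4), a distance of √(2.2² + 1.5²) ≈ 2.7.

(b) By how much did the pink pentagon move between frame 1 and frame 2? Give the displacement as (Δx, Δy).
(-2.2, -3.0)

The pink pentagon was at (8.3, 7.0) in frame 1 and (6.1, 4.0) in frame 2.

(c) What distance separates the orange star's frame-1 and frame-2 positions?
4.0

The orange star moved from (6.5, 8.8) to (2.9, 7.1), a distance of √(3.6² + 1.7²) ≈ 4.0.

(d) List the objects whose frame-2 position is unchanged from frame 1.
the pink square, the red square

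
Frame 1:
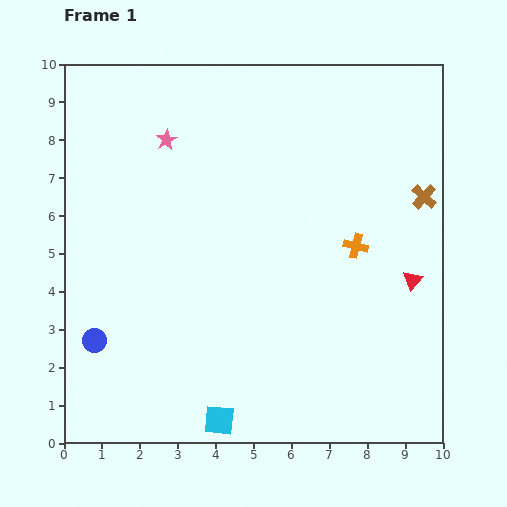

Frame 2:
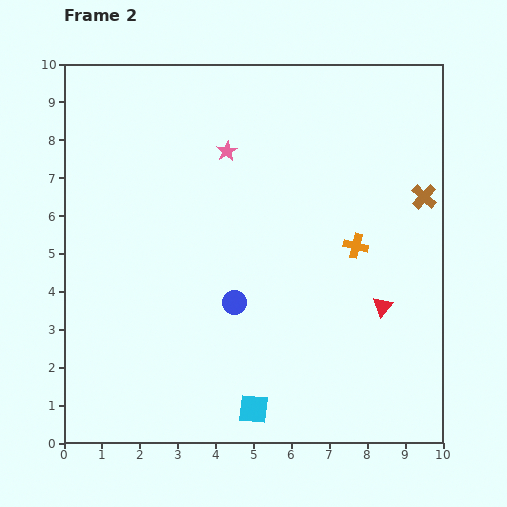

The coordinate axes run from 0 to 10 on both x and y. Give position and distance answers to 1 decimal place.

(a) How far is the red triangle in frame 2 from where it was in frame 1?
1.1

The red triangle moved from (9.2, 4.3) to (8.4, 3.6), a distance of √(0.8² + 0.7²) ≈ 1.1.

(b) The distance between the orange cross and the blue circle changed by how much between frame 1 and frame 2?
-3.8

Distance in frame 1: 7.3. Distance in frame 2: 3.5.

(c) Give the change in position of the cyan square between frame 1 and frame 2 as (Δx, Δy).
(0.9, 0.3)

The cyan square was at (4.1, 0.6) in frame 1 and (5.0, 0.9) in frame 2.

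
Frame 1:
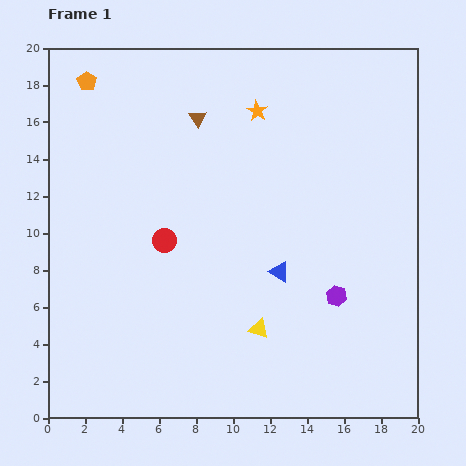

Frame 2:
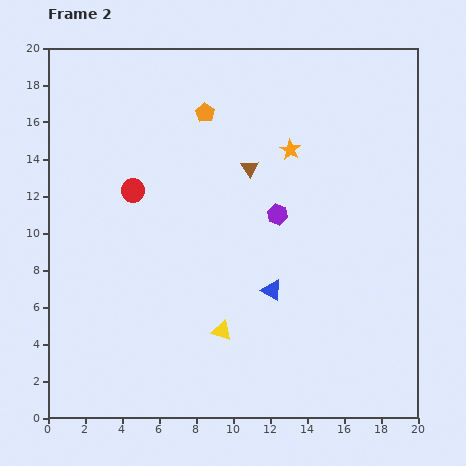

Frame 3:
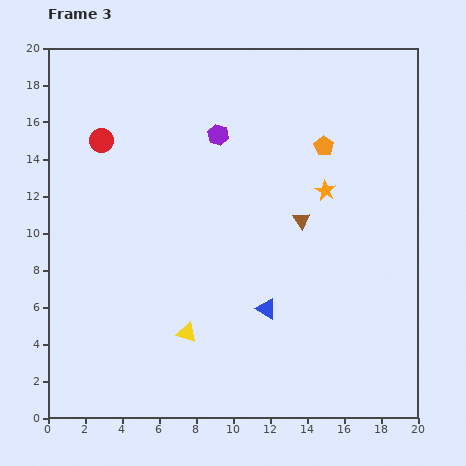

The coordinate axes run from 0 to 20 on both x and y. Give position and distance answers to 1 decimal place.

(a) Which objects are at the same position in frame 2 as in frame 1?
none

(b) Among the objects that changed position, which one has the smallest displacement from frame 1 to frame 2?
the blue triangle

(moved 1.1)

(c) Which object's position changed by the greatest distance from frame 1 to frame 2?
the orange pentagon

(moved 6.6; next 5.4)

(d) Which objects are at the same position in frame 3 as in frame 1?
none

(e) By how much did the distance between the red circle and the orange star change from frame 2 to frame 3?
+3.6

Distance in frame 2: 8.8. Distance in frame 3: 12.4.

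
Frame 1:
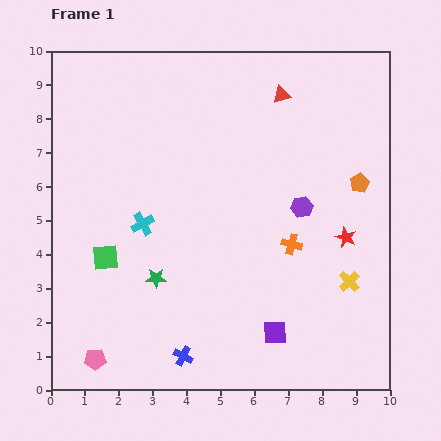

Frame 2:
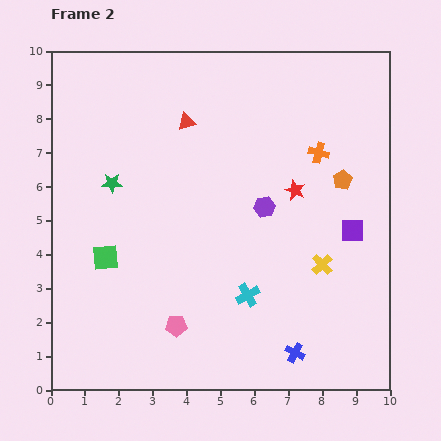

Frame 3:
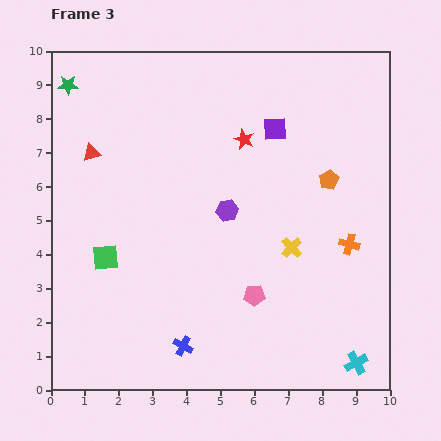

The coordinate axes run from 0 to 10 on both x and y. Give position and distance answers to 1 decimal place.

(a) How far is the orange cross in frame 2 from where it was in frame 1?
2.8

The orange cross moved from (7.1, 4.3) to (7.9, 7.0), a distance of √(0.8² + 2.7²) ≈ 2.8.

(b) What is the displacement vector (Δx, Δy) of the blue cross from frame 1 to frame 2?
(3.3, 0.1)

The blue cross was at (3.9, 1.0) in frame 1 and (7.2, 1.1) in frame 2.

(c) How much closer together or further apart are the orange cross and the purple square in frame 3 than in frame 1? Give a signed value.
+1.4

Distance in frame 1: 2.6. Distance in frame 3: 4.0.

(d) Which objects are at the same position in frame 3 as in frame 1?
the green square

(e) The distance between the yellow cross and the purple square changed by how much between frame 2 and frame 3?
+2.2

Distance in frame 2: 1.3. Distance in frame 3: 3.5.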